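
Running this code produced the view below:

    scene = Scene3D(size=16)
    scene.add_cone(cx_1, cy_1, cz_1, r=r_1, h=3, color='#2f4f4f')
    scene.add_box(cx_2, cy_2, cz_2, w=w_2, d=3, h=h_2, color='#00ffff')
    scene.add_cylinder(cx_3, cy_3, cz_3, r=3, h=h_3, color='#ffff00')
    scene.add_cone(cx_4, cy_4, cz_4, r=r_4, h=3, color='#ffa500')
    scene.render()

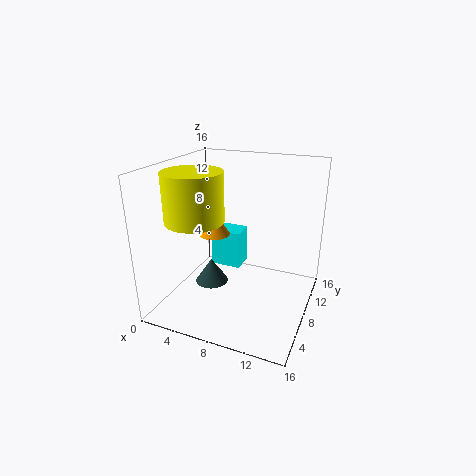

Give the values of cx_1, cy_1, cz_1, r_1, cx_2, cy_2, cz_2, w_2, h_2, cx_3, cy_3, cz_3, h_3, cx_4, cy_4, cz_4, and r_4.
cx_1 = 4
cy_1 = 9
cz_1 = 1
r_1 = 2
cx_2 = 2
cy_2 = 13
cz_2 = 1
w_2 = 4
h_2 = 5
cx_3 = 5
cy_3 = 4
cz_3 = 11
h_3 = 5
cx_4 = 3
cy_4 = 12
cz_4 = 6
r_4 = 2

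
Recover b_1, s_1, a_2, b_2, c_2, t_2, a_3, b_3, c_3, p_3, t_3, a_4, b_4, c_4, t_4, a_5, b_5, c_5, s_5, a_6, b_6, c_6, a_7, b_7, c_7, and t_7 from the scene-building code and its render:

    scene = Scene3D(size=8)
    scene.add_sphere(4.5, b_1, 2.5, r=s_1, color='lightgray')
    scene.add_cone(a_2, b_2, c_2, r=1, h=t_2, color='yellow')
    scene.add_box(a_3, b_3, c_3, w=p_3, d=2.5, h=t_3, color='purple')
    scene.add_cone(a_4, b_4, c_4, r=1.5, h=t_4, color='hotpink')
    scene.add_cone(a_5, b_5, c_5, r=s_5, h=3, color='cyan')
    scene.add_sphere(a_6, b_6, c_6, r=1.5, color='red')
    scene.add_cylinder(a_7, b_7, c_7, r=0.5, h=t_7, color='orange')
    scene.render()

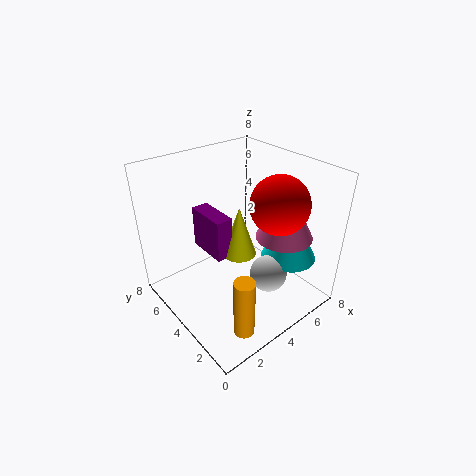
b_1 = 2
s_1 = 1
a_2 = 4.5
b_2 = 4.5
c_2 = 2.5
t_2 = 3
a_3 = 3
b_3 = 4.5
c_3 = 2.5
p_3 = 1
t_3 = 2.5
a_4 = 5.5
b_4 = 2
c_4 = 4.5
t_4 = 3
a_5 = 6
b_5 = 2
c_5 = 3
s_5 = 1.5
a_6 = 5
b_6 = 2
c_6 = 6.5
a_7 = 1.5
b_7 = 0.5
c_7 = 1.5
t_7 = 3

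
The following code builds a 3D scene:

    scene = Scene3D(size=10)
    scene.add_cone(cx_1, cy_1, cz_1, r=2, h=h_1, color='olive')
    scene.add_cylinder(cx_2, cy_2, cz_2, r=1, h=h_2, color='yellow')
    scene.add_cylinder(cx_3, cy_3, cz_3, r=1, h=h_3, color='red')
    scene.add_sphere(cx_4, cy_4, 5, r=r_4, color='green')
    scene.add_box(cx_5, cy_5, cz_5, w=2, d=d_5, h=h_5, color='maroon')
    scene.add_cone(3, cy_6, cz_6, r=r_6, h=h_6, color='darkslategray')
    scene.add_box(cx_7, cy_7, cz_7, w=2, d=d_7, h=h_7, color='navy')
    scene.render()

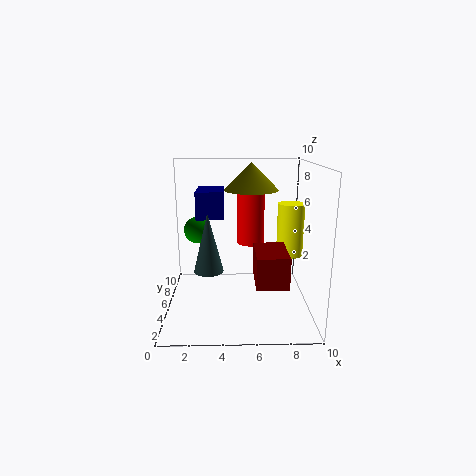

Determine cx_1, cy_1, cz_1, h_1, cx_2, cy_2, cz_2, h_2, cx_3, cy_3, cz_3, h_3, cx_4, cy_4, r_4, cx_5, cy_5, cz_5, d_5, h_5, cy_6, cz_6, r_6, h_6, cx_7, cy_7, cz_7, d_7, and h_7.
cx_1 = 6; cy_1 = 7; cz_1 = 8; h_1 = 2; cx_2 = 9; cy_2 = 7; cz_2 = 3; h_2 = 4; cx_3 = 6; cy_3 = 7; cz_3 = 4; h_3 = 4; cx_4 = 2; cy_4 = 7; r_4 = 1; cx_5 = 6; cy_5 = 1; cz_5 = 3; d_5 = 3; h_5 = 2; cy_6 = 4; cz_6 = 3; r_6 = 1; h_6 = 4; cx_7 = 2; cy_7 = 6; cz_7 = 6; d_7 = 3; h_7 = 2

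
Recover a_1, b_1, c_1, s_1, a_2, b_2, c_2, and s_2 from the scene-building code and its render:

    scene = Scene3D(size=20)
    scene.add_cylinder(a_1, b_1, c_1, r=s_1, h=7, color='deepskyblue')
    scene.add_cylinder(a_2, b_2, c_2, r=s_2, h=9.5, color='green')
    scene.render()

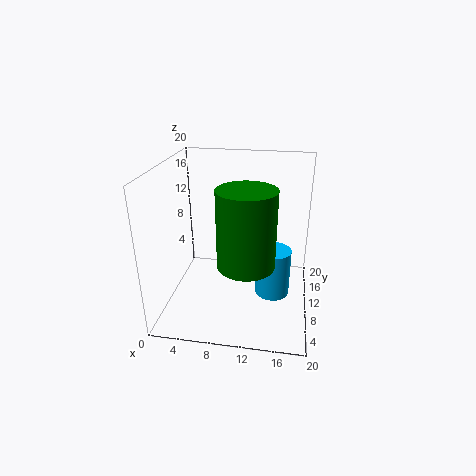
a_1 = 15; b_1 = 11; c_1 = 1; s_1 = 2.5; a_2 = 12; b_2 = 4; c_2 = 9.5; s_2 = 3.5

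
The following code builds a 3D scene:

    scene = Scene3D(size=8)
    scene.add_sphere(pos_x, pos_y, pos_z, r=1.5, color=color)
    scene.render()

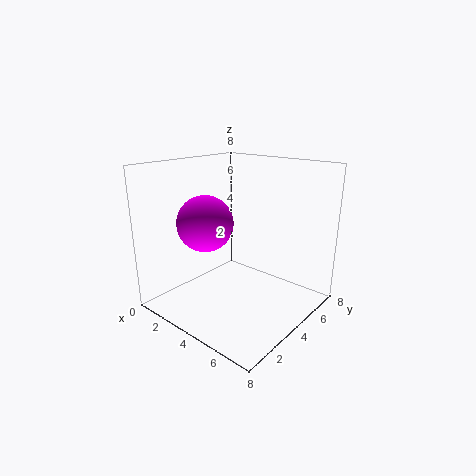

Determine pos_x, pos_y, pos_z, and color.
pos_x = 3, pos_y = 2.5, pos_z = 5, color = 'magenta'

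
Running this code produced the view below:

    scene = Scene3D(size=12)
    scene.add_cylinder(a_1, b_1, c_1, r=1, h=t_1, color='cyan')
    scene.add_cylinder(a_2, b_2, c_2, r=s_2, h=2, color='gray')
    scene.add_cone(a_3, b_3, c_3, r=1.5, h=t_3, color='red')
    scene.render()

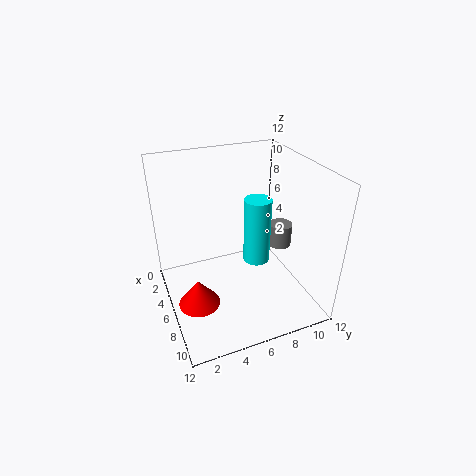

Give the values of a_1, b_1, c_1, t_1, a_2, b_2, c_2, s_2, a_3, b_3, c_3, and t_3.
a_1 = 8.5, b_1 = 6.5, c_1 = 5.5, t_1 = 5, a_2 = 6, b_2 = 10, c_2 = 4.5, s_2 = 1, a_3 = 9.5, b_3 = 1.5, c_3 = 3.5, t_3 = 2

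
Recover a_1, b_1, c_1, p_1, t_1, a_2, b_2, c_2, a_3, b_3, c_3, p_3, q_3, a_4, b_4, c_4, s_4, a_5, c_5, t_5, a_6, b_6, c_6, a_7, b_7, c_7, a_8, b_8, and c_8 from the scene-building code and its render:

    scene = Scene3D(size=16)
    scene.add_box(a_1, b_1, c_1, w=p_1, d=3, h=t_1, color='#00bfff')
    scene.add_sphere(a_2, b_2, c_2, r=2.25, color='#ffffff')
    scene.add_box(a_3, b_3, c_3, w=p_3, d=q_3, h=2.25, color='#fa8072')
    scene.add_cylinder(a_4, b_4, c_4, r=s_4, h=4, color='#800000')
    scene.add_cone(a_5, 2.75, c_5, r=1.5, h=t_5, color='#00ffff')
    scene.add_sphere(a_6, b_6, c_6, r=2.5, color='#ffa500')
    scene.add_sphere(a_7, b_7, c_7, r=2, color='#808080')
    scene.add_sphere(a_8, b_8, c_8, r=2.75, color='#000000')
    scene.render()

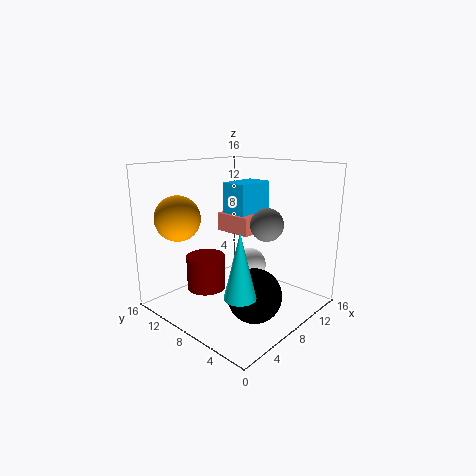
a_1 = 8.75, b_1 = 8, c_1 = 10.25, p_1 = 4.75, t_1 = 3.5, a_2 = 13.5, b_2 = 11, c_2 = 2.25, a_3 = 10.5, b_3 = 9, c_3 = 7.25, p_3 = 3, q_3 = 4.75, a_4 = 6.25, b_4 = 11.5, c_4 = 1.5, s_4 = 2.25, a_5 = 2.5, c_5 = 4.75, t_5 = 6.25, a_6 = 3.5, b_6 = 12.75, c_6 = 10.25, a_7 = 12.25, b_7 = 7.25, c_7 = 8.75, a_8 = 5.5, b_8 = 3.5, c_8 = 3.5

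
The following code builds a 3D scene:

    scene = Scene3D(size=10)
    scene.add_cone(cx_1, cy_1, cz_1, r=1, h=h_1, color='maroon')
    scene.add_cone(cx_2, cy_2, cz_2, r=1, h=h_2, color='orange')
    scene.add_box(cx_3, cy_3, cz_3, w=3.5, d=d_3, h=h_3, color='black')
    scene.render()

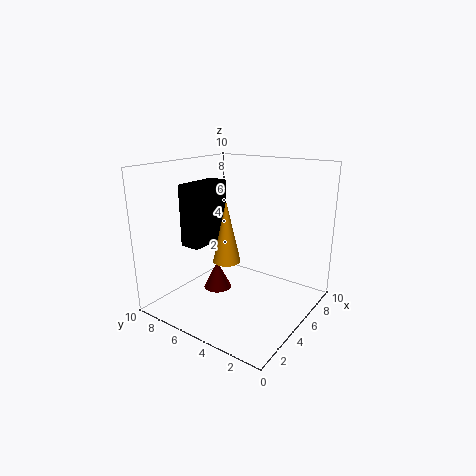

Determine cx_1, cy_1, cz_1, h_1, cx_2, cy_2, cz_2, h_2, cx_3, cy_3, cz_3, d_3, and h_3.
cx_1 = 4.5, cy_1 = 6.5, cz_1 = 1, h_1 = 2, cx_2 = 5, cy_2 = 6, cz_2 = 3, h_2 = 4.5, cx_3 = 3.5, cy_3 = 7.5, cz_3 = 4, d_3 = 1.5, h_3 = 4.5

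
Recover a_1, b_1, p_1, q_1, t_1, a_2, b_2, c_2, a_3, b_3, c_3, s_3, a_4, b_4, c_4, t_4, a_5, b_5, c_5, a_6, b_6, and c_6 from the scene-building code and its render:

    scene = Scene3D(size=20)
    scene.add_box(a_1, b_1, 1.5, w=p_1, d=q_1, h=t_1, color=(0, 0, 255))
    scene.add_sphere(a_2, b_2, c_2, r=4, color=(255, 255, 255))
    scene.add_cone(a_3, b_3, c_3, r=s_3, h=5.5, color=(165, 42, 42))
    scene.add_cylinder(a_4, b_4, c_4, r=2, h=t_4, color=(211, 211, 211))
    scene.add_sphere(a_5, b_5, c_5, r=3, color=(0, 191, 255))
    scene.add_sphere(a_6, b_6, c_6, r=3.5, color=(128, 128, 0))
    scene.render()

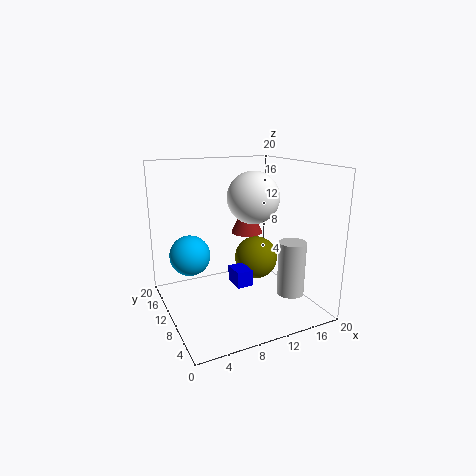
a_1 = 10.5
b_1 = 11
p_1 = 2.5
q_1 = 3.5
t_1 = 2.5
a_2 = 14.5
b_2 = 14
c_2 = 14.5
a_3 = 14.5
b_3 = 16
c_3 = 8.5
s_3 = 2.5
a_4 = 17.5
b_4 = 7.5
c_4 = 1
t_4 = 8
a_5 = 4.5
b_5 = 15
c_5 = 6.5
a_6 = 16
b_6 = 15.5
c_6 = 4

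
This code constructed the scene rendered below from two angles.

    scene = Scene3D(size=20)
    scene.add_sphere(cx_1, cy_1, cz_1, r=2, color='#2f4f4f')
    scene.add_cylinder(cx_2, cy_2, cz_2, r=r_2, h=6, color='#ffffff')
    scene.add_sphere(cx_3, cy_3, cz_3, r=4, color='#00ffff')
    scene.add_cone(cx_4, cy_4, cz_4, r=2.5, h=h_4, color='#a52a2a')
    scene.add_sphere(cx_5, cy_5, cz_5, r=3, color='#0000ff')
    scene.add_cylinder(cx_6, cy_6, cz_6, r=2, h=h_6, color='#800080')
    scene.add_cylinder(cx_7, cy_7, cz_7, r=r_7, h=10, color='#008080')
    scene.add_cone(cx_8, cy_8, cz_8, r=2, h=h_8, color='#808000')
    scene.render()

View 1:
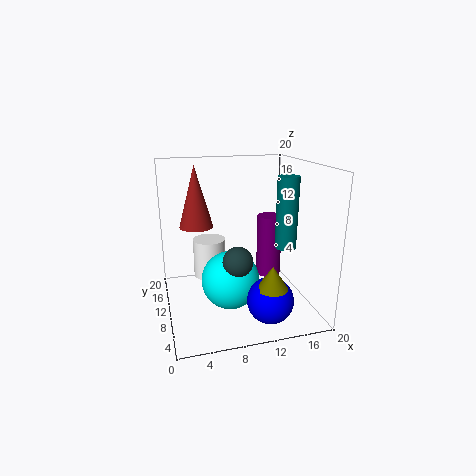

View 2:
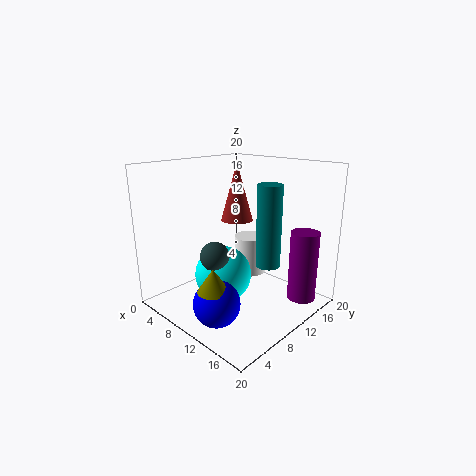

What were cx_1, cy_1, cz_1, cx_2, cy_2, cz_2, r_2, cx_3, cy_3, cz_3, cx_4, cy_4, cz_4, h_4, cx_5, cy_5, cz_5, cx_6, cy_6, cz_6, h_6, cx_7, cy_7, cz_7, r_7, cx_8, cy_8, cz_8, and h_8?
cx_1 = 9, cy_1 = 6.5, cz_1 = 8, cx_2 = 7, cy_2 = 16, cz_2 = 2, r_2 = 2.5, cx_3 = 8.5, cy_3 = 8.5, cz_3 = 4.5, cx_4 = 5, cy_4 = 15, cz_4 = 10.5, h_4 = 9, cx_5 = 12.5, cy_5 = 3.5, cz_5 = 3.5, cx_6 = 17, cy_6 = 16, cz_6 = 1, h_6 = 10, cx_7 = 16.5, cy_7 = 8.5, cz_7 = 8.5, r_7 = 1.5, cx_8 = 12.5, cy_8 = 3, cz_8 = 5.5, h_8 = 3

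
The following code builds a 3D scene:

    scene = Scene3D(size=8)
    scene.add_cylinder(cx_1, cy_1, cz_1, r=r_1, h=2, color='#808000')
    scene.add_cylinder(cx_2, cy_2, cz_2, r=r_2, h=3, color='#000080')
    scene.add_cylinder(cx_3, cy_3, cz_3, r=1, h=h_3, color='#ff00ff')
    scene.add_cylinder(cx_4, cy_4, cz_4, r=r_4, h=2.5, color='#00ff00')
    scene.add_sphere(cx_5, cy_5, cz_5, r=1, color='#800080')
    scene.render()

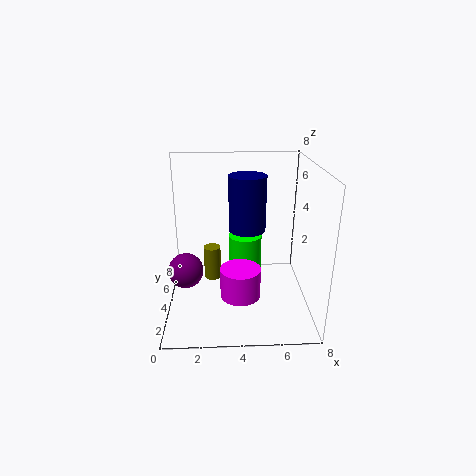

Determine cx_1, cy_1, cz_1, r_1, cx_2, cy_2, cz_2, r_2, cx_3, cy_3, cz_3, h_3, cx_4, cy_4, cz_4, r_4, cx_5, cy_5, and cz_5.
cx_1 = 2.5
cy_1 = 5
cz_1 = 1
r_1 = 0.5
cx_2 = 4.5
cy_2 = 4
cz_2 = 4.5
r_2 = 1
cx_3 = 4
cy_3 = 1.5
cz_3 = 2
h_3 = 1.5
cx_4 = 4.5
cy_4 = 5.5
cz_4 = 1
r_4 = 1
cx_5 = 1
cy_5 = 4
cz_5 = 2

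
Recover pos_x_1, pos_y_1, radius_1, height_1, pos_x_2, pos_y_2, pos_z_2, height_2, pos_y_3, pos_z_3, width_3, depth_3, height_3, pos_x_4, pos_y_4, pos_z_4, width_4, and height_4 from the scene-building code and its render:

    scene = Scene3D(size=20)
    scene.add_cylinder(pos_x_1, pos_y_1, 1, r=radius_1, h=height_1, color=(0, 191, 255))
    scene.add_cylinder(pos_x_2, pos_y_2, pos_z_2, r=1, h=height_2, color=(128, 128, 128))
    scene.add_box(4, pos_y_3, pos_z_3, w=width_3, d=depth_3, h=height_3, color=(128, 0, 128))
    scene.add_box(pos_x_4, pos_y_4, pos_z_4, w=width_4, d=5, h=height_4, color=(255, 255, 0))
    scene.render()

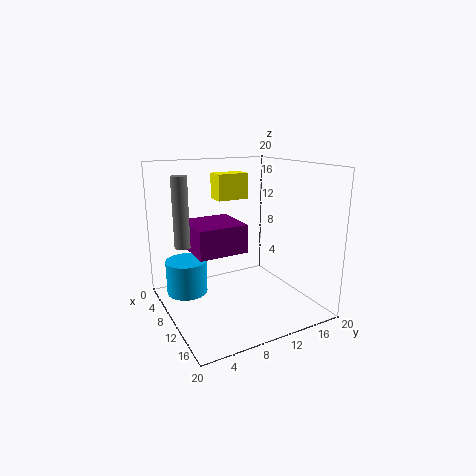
pos_x_1 = 5
pos_y_1 = 4
radius_1 = 3
height_1 = 5
pos_x_2 = 10
pos_y_2 = 2
pos_z_2 = 10
height_2 = 9
pos_y_3 = 4
pos_z_3 = 8
width_3 = 7
depth_3 = 7
height_3 = 4
pos_x_4 = 1
pos_y_4 = 10
pos_z_4 = 14
width_4 = 3
height_4 = 4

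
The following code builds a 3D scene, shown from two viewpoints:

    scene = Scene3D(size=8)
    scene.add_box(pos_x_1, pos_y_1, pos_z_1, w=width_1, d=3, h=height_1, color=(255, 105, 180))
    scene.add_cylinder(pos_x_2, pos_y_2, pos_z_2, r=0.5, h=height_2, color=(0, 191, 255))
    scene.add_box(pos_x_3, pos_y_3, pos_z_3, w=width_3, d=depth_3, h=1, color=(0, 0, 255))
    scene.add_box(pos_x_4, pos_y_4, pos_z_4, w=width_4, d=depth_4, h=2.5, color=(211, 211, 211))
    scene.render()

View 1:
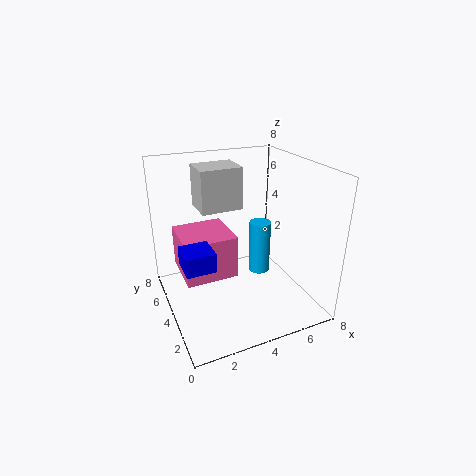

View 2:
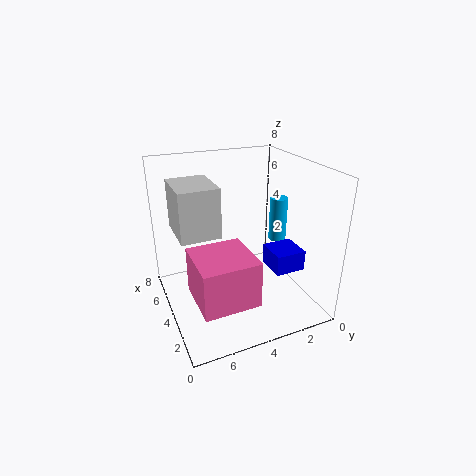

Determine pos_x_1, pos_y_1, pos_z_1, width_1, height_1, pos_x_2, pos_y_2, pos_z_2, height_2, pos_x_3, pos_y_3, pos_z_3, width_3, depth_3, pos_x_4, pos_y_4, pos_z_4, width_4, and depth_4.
pos_x_1 = 1, pos_y_1 = 4, pos_z_1 = 1.5, width_1 = 3, height_1 = 2.5, pos_x_2 = 4, pos_y_2 = 1.5, pos_z_2 = 3.5, height_2 = 2.5, pos_x_3 = 0.5, pos_y_3 = 2, pos_z_3 = 3.5, width_3 = 1.5, depth_3 = 1.5, pos_x_4 = 2.5, pos_y_4 = 5.5, pos_z_4 = 5, width_4 = 2.5, depth_4 = 2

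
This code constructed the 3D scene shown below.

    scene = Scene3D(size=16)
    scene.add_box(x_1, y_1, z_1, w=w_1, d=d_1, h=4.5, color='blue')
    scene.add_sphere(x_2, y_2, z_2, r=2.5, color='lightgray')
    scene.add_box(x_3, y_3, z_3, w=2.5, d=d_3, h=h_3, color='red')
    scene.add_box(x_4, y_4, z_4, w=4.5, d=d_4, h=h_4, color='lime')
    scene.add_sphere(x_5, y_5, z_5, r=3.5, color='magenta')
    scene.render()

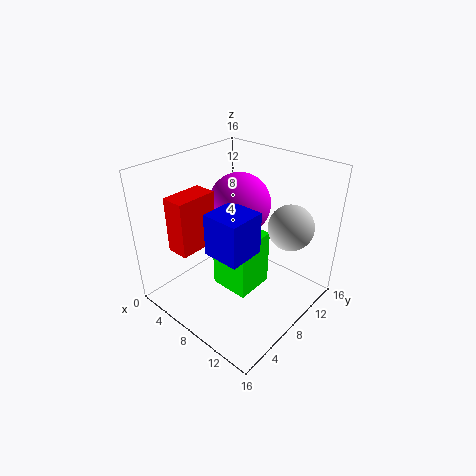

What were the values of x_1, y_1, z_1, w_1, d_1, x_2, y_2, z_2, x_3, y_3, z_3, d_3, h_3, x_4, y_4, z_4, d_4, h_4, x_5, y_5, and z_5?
x_1 = 7.5
y_1 = 3.5
z_1 = 8
w_1 = 4
d_1 = 4
x_2 = 12.5
y_2 = 11.5
z_2 = 9.5
x_3 = 3.5
y_3 = 2
z_3 = 7.5
d_3 = 4.5
h_3 = 6
x_4 = 6
y_4 = 6
z_4 = 2
d_4 = 4.5
h_4 = 6.5
x_5 = 6.5
y_5 = 10
z_5 = 11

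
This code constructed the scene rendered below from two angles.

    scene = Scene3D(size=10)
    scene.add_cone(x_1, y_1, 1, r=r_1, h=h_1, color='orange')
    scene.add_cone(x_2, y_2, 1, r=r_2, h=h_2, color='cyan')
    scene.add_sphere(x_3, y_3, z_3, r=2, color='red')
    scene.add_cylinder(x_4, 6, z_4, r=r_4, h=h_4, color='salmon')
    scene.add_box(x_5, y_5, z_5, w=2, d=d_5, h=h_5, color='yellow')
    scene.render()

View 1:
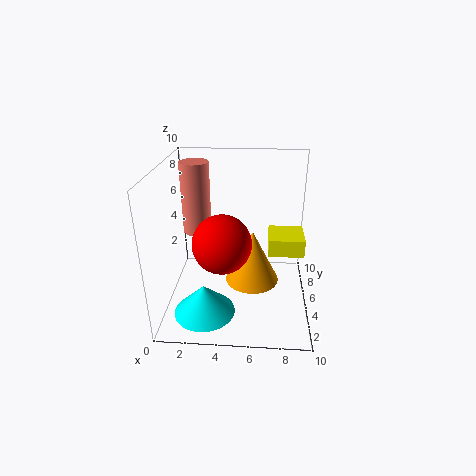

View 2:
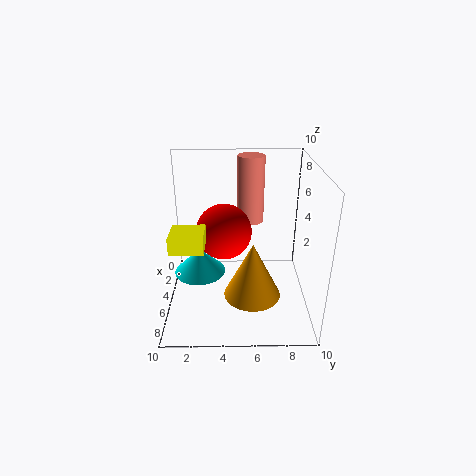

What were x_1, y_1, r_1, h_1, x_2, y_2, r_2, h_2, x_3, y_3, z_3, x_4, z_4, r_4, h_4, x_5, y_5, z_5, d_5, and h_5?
x_1 = 6
y_1 = 6
r_1 = 2
h_1 = 4
x_2 = 3
y_2 = 2
r_2 = 2
h_2 = 2
x_3 = 4
y_3 = 4
z_3 = 5
x_4 = 2
z_4 = 5
r_4 = 1
h_4 = 5
x_5 = 7
y_5 = 1
z_5 = 6
d_5 = 2
h_5 = 1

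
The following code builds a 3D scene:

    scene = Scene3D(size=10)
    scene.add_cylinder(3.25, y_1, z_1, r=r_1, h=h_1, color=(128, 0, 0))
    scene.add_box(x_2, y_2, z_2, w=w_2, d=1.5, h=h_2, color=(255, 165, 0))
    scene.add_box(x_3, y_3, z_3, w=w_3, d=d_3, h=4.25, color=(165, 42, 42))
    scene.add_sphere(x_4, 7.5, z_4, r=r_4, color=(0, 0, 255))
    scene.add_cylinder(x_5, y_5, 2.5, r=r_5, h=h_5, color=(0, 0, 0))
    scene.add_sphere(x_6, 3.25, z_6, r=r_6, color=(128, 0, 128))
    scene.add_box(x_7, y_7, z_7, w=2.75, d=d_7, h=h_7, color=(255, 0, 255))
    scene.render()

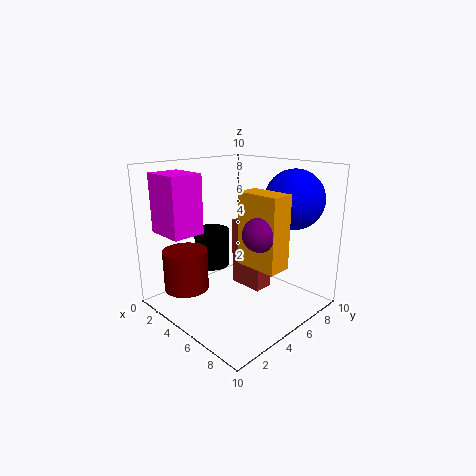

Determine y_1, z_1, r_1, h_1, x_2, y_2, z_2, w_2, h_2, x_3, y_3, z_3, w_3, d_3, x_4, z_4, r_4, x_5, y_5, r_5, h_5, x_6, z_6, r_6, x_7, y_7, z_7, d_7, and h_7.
y_1 = 1.75, z_1 = 1.75, r_1 = 1.5, h_1 = 2.75, x_2 = 6.75, y_2 = 3.25, z_2 = 4.25, w_2 = 2.75, h_2 = 4.5, x_3 = 5.75, y_3 = 3.75, z_3 = 2.5, w_3 = 2.25, d_3 = 1.25, x_4 = 7.75, z_4 = 7.75, r_4 = 2, x_5 = 2.75, y_5 = 4.5, r_5 = 1.25, h_5 = 2.75, x_6 = 8.5, z_6 = 6.5, r_6 = 1, x_7 = 1, y_7 = 0.75, z_7 = 5.5, d_7 = 2.25, h_7 = 4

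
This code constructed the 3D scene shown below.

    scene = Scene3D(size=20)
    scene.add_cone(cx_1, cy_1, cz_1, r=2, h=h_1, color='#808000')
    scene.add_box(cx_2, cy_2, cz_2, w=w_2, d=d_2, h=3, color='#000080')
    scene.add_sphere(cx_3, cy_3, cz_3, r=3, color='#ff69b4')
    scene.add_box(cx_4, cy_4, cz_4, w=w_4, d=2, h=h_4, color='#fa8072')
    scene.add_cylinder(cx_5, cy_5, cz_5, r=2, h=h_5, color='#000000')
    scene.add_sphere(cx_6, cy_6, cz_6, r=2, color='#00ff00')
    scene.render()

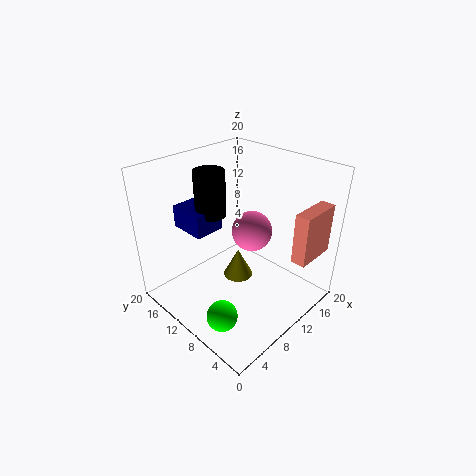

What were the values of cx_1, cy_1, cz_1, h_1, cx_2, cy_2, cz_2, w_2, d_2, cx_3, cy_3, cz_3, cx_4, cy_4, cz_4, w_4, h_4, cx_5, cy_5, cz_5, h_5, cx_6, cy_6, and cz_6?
cx_1 = 9
cy_1 = 9
cz_1 = 5
h_1 = 4
cx_2 = 4
cy_2 = 11
cz_2 = 12
w_2 = 4
d_2 = 5
cx_3 = 14
cy_3 = 11
cz_3 = 9
cx_4 = 13
cy_4 = 1
cz_4 = 8
w_4 = 6
h_4 = 7
cx_5 = 7
cy_5 = 12
cz_5 = 14
h_5 = 6
cx_6 = 3
cy_6 = 6
cz_6 = 3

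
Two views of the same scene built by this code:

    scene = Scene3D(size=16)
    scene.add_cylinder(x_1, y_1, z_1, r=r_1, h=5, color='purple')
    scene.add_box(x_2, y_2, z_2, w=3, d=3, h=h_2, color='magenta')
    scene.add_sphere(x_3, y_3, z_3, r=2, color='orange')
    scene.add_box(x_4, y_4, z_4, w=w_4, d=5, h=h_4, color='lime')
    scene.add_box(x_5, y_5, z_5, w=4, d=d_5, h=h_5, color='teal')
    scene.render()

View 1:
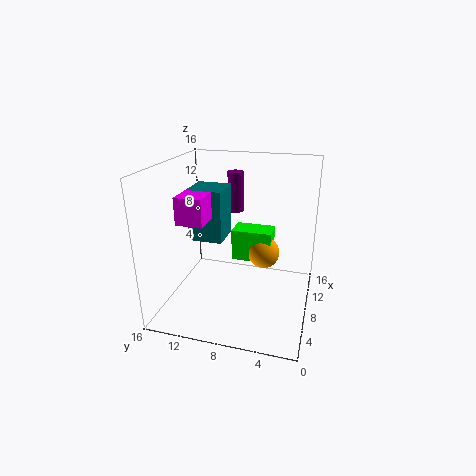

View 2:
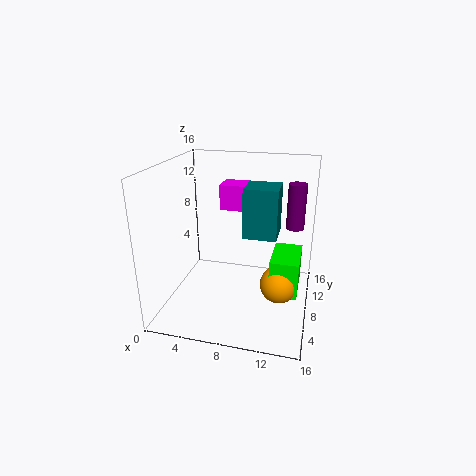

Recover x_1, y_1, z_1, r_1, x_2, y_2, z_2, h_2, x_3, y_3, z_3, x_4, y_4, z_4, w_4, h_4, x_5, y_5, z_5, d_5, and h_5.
x_1 = 14, y_1 = 10, z_1 = 9, r_1 = 1, x_2 = 5, y_2 = 11, z_2 = 10, h_2 = 3, x_3 = 13, y_3 = 6, z_3 = 4, x_4 = 12, y_4 = 5, z_4 = 3, w_4 = 3, h_4 = 4, x_5 = 8, y_5 = 10, z_5 = 7, d_5 = 4, h_5 = 6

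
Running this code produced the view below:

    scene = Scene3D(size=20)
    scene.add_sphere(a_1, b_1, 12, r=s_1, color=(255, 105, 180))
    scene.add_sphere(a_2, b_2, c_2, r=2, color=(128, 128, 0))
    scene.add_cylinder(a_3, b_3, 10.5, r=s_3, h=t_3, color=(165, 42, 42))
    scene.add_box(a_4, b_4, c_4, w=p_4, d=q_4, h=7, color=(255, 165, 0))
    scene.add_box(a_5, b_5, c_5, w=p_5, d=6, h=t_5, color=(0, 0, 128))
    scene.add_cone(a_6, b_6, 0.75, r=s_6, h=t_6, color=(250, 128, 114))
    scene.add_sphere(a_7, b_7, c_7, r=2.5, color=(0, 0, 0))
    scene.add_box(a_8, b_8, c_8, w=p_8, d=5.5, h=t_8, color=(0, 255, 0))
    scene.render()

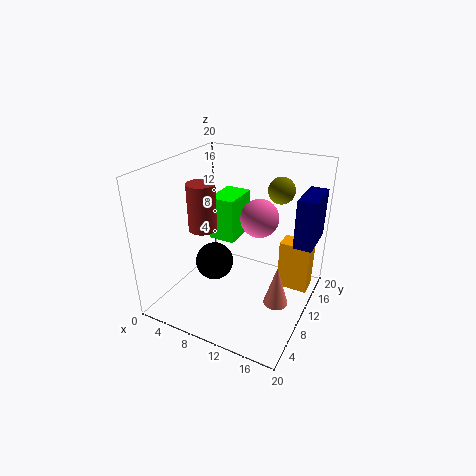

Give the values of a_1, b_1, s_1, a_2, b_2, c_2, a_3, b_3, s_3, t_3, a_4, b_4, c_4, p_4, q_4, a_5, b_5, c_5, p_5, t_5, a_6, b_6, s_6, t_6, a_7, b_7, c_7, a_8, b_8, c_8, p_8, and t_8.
a_1 = 11.75; b_1 = 13.25; s_1 = 2.75; a_2 = 13.25; b_2 = 17.5; c_2 = 15; a_3 = 4.75; b_3 = 9.25; s_3 = 2; t_3 = 6.75; a_4 = 15.5; b_4 = 11.75; c_4 = 2.75; p_4 = 4.25; q_4 = 2.75; a_5 = 17.5; b_5 = 11.25; c_5 = 9.75; p_5 = 2.5; t_5 = 6.75; a_6 = 16; b_6 = 10.25; s_6 = 1.75; t_6 = 6; a_7 = 8.25; b_7 = 6.5; c_7 = 7.75; a_8 = 5.25; b_8 = 10.25; c_8 = 8.75; p_8 = 3.75; t_8 = 6.25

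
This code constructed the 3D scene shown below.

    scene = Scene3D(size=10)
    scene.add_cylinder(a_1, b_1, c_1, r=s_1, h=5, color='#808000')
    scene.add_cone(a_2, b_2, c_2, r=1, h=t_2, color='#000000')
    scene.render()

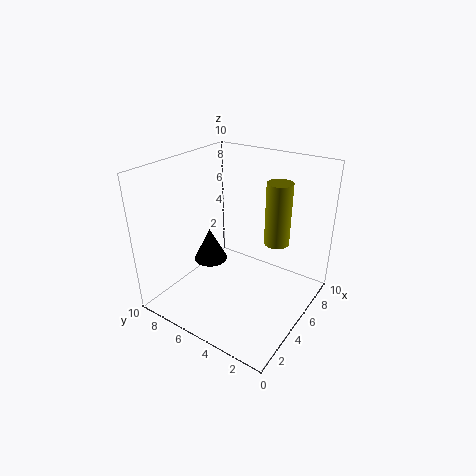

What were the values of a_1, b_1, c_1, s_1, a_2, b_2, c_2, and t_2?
a_1 = 9
b_1 = 4
c_1 = 3
s_1 = 1
a_2 = 2
b_2 = 5
c_2 = 5
t_2 = 2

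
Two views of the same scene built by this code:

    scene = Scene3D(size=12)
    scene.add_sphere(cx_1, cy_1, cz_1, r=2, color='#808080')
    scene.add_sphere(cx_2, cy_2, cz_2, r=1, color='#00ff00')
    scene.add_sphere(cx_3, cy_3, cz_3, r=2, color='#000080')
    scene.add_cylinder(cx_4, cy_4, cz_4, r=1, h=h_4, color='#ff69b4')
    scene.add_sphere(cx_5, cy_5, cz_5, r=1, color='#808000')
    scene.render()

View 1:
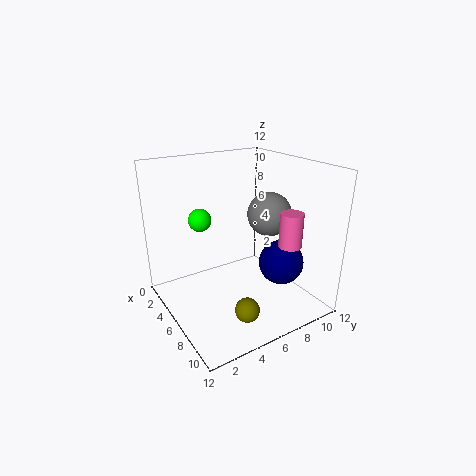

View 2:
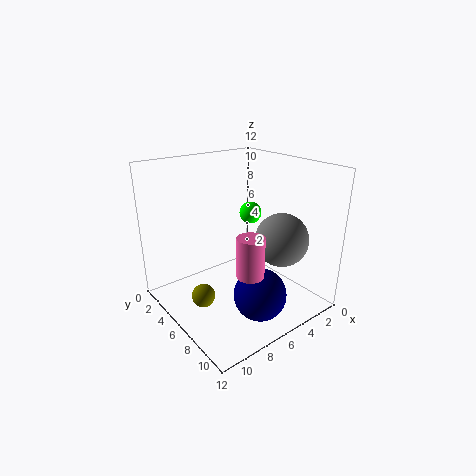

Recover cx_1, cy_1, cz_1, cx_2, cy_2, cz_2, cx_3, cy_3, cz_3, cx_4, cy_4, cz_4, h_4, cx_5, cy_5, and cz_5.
cx_1 = 5, cy_1 = 10, cz_1 = 7, cx_2 = 3, cy_2 = 4, cz_2 = 7, cx_3 = 7, cy_3 = 10, cz_3 = 3, cx_4 = 8, cy_4 = 10, cz_4 = 5, h_4 = 3, cx_5 = 9, cy_5 = 5, cz_5 = 1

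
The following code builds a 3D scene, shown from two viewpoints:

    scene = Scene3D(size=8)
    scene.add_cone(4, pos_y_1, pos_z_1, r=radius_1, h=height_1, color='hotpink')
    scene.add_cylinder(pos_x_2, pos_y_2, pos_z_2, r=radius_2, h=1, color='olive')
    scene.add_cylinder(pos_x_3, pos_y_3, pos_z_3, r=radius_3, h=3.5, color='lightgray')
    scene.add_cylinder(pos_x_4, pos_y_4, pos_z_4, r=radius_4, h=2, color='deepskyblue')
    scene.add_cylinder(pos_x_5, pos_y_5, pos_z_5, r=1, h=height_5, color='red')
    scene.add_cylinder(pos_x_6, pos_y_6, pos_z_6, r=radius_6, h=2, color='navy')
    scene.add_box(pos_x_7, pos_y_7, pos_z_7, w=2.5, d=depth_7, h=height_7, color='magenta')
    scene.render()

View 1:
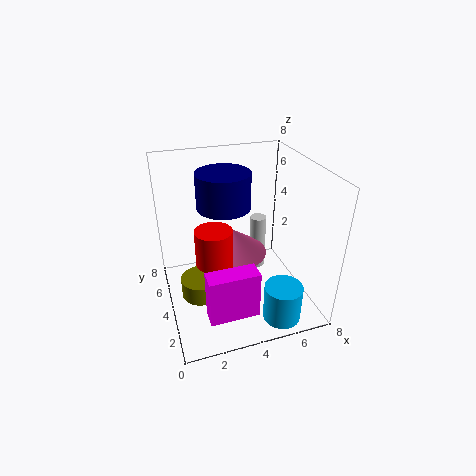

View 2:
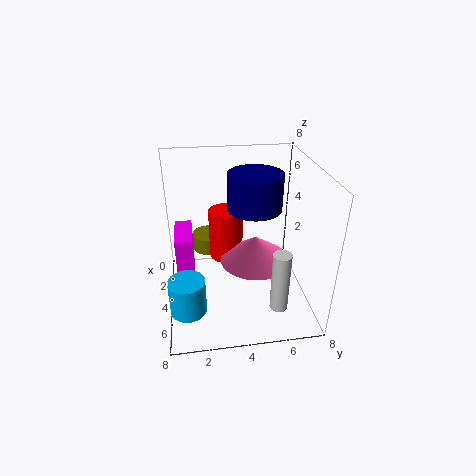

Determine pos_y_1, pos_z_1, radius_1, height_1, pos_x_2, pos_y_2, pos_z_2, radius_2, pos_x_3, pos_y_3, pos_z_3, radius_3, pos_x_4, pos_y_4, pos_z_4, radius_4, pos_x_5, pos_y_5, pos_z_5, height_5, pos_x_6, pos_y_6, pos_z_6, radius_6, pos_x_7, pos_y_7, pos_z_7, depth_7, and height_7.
pos_y_1 = 5
pos_z_1 = 2.5
radius_1 = 2
height_1 = 1.5
pos_x_2 = 1.5
pos_y_2 = 2.5
pos_z_2 = 2
radius_2 = 1
pos_x_3 = 6
pos_y_3 = 6
pos_z_3 = 0.5
radius_3 = 0.5
pos_x_4 = 5.5
pos_y_4 = 1
pos_z_4 = 0.5
radius_4 = 1
pos_x_5 = 2.5
pos_y_5 = 3.5
pos_z_5 = 2
height_5 = 3
pos_x_6 = 3.5
pos_y_6 = 5
pos_z_6 = 5.5
radius_6 = 1.5
pos_x_7 = 1.5
pos_y_7 = 0.5
pos_z_7 = 1.5
depth_7 = 1
height_7 = 2.5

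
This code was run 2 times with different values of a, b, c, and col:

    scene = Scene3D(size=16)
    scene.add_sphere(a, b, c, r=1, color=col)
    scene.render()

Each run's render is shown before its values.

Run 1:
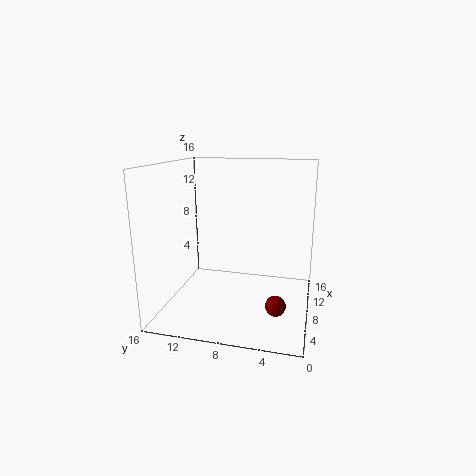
a = 3, b = 3, c = 3, col = 'maroon'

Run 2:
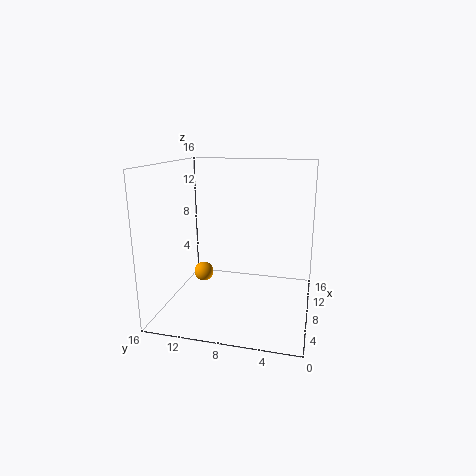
a = 5, b = 11, c = 5, col = 'orange'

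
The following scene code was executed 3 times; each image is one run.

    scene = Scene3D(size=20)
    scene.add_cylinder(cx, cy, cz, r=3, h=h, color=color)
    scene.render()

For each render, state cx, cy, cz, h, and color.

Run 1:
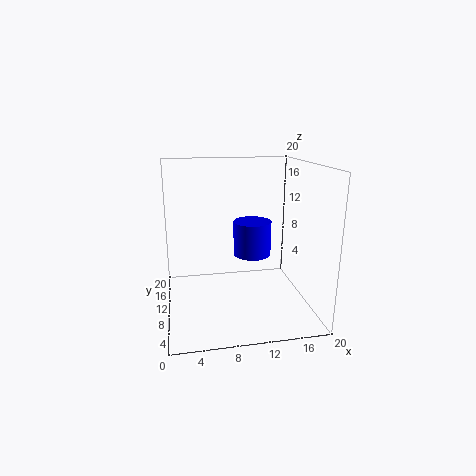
cx = 13.5, cy = 16, cz = 5, h = 5.5, color = 'blue'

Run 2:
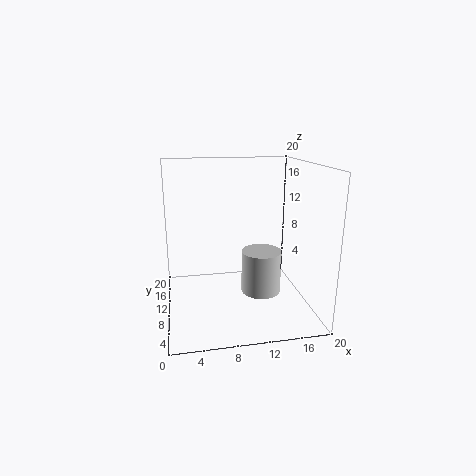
cx = 14, cy = 12, cz = 0.5, h = 6.5, color = 'lightgray'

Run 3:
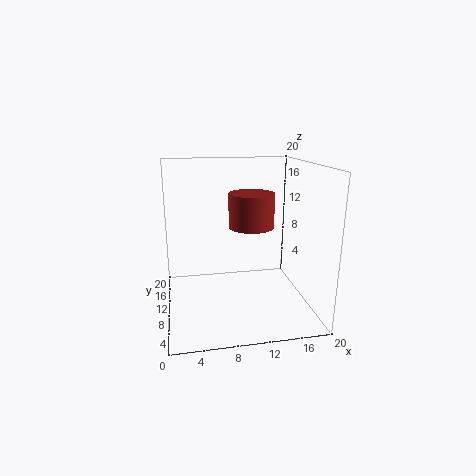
cx = 11.5, cy = 8.5, cz = 12, h = 4.5, color = 'brown'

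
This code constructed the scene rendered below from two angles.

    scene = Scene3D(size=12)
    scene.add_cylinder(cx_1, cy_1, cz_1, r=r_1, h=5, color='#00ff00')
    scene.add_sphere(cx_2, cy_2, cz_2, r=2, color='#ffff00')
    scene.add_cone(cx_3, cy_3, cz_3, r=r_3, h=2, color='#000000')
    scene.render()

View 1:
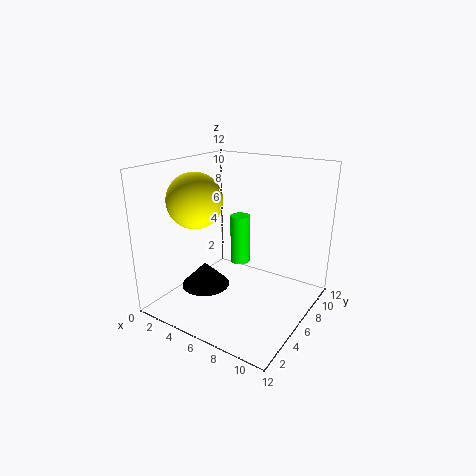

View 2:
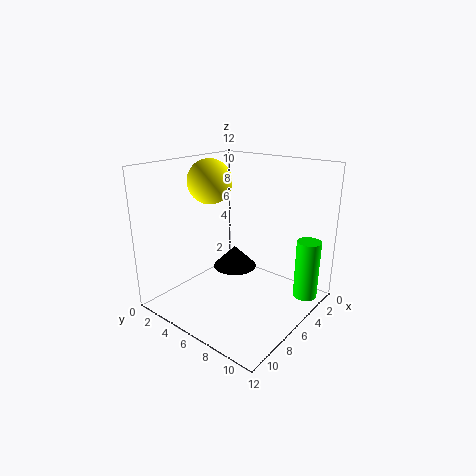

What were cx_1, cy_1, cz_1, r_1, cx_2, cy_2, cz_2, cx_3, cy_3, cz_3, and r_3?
cx_1 = 3
cy_1 = 11
cz_1 = 1
r_1 = 1
cx_2 = 5
cy_2 = 2
cz_2 = 10
cx_3 = 4
cy_3 = 4
cz_3 = 2
r_3 = 2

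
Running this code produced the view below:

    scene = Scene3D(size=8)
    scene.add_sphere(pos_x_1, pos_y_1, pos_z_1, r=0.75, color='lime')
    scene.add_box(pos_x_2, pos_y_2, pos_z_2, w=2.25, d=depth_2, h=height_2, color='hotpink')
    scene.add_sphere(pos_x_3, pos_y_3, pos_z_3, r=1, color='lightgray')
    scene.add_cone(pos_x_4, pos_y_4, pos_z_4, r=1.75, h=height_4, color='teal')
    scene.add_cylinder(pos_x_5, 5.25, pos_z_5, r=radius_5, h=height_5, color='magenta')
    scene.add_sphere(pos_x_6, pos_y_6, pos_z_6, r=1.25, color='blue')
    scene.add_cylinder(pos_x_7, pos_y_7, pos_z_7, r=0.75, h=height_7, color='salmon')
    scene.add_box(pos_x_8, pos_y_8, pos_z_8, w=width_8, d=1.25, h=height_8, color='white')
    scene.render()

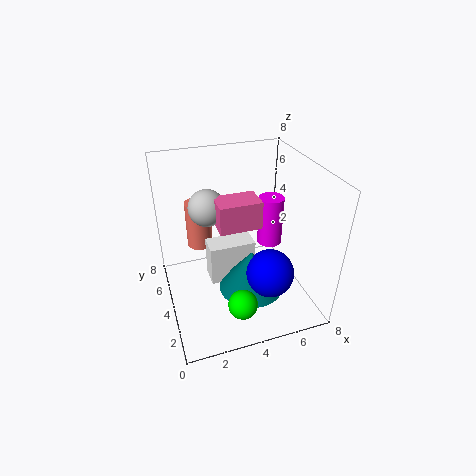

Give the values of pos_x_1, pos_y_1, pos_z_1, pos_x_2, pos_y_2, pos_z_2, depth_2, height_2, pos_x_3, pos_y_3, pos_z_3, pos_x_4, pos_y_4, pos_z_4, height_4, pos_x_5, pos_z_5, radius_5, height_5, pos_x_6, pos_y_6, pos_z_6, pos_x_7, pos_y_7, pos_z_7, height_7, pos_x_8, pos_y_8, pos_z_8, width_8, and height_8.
pos_x_1 = 3.25, pos_y_1 = 1, pos_z_1 = 2, pos_x_2 = 2.75, pos_y_2 = 3, pos_z_2 = 5, depth_2 = 1.5, height_2 = 1.5, pos_x_3 = 2.5, pos_y_3 = 4.75, pos_z_3 = 5.75, pos_x_4 = 4.25, pos_y_4 = 2.5, pos_z_4 = 1.75, height_4 = 2.25, pos_x_5 = 6.5, pos_z_5 = 2.5, radius_5 = 0.75, height_5 = 3, pos_x_6 = 5, pos_y_6 = 1.75, pos_z_6 = 3, pos_x_7 = 2.25, pos_y_7 = 6, pos_z_7 = 2.75, height_7 = 2.75, pos_x_8 = 2.25, pos_y_8 = 3.25, pos_z_8 = 1.75, width_8 = 2.5, height_8 = 2.25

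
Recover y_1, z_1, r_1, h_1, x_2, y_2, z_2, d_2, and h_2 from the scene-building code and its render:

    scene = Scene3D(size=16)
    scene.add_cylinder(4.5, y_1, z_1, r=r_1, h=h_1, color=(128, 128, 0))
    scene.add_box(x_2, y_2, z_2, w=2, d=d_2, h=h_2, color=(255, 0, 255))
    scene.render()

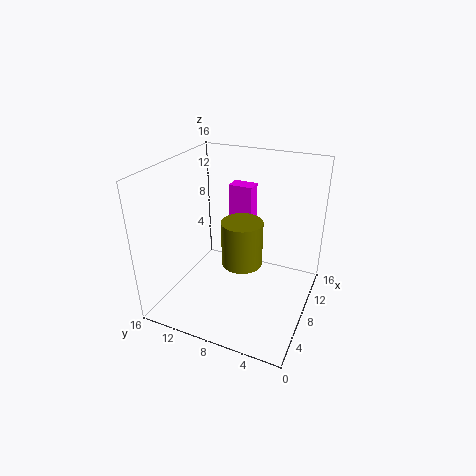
y_1 = 6; z_1 = 7.5; r_1 = 2; h_1 = 4.5; x_2 = 13; y_2 = 8.5; z_2 = 5.5; d_2 = 3; h_2 = 6.5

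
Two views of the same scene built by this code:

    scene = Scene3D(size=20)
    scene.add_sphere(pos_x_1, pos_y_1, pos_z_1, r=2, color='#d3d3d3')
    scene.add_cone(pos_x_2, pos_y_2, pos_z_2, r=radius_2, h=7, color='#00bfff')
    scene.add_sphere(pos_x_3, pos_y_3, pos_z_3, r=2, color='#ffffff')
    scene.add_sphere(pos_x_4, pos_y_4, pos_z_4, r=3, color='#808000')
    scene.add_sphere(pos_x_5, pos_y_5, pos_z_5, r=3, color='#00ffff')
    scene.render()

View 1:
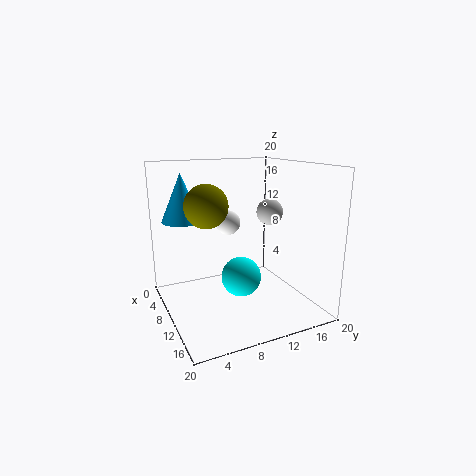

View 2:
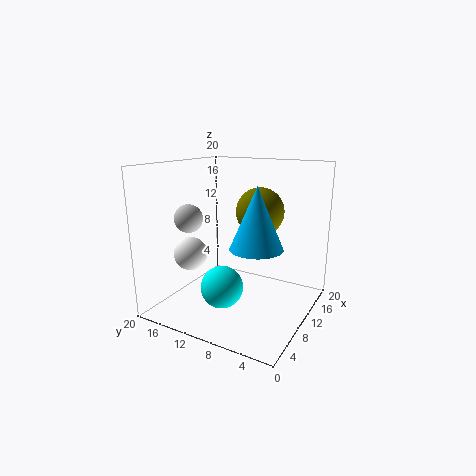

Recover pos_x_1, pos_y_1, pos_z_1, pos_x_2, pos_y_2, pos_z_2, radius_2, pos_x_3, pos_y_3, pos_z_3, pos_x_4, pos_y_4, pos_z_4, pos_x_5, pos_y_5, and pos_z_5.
pos_x_1 = 7.5; pos_y_1 = 16.5; pos_z_1 = 12.5; pos_x_2 = 3.5; pos_y_2 = 4; pos_z_2 = 11.5; radius_2 = 3; pos_x_3 = 2; pos_y_3 = 12; pos_z_3 = 10; pos_x_4 = 8.5; pos_y_4 = 6; pos_z_4 = 14.5; pos_x_5 = 8; pos_y_5 = 11.5; pos_z_5 = 3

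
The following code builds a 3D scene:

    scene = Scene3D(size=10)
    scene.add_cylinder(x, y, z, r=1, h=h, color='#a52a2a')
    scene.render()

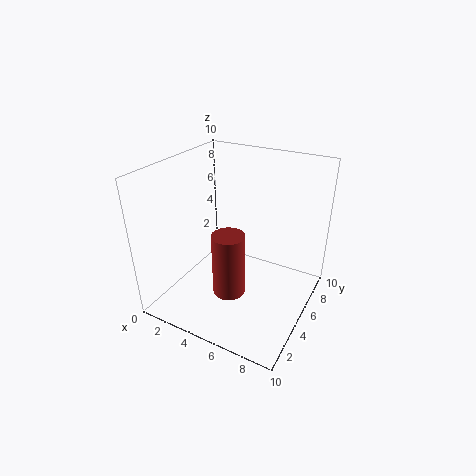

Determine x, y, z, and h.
x = 6; y = 2; z = 3; h = 4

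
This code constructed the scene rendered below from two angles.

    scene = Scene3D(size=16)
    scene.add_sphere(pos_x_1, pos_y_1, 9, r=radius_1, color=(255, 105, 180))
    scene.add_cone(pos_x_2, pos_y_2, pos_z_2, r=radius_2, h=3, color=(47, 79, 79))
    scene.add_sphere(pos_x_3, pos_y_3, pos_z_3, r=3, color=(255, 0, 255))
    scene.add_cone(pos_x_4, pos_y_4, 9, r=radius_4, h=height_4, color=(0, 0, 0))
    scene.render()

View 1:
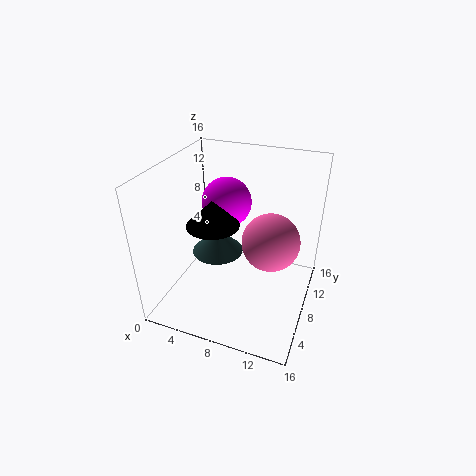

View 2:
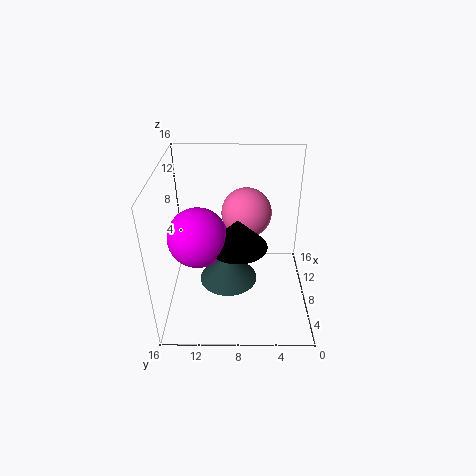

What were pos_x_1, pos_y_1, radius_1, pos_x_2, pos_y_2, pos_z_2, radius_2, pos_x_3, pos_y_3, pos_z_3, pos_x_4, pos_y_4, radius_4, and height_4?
pos_x_1 = 12, pos_y_1 = 7, radius_1 = 3, pos_x_2 = 5, pos_y_2 = 9, pos_z_2 = 5, radius_2 = 3, pos_x_3 = 5, pos_y_3 = 12, pos_z_3 = 10, pos_x_4 = 5, pos_y_4 = 8, radius_4 = 3, height_4 = 3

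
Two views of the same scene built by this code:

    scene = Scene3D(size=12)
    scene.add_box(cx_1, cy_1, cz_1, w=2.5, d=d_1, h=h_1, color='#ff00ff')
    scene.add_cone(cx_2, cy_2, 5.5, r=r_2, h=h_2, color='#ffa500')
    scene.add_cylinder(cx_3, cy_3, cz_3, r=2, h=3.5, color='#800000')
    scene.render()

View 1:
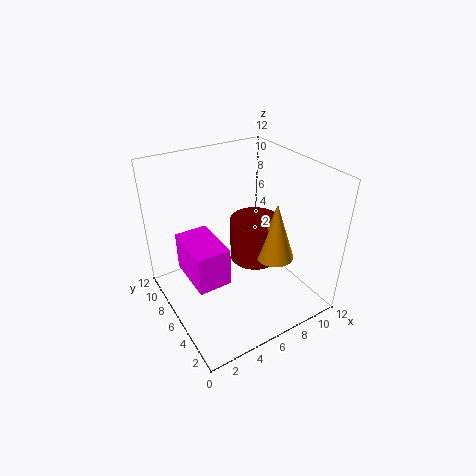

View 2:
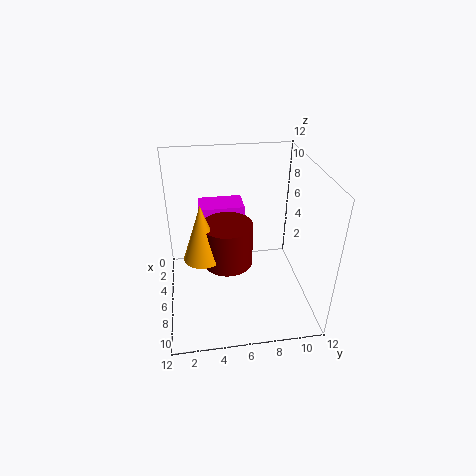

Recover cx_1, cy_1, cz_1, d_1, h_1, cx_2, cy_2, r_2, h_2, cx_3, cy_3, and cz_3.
cx_1 = 1
cy_1 = 3
cz_1 = 4.5
d_1 = 4
h_1 = 3
cx_2 = 7.5
cy_2 = 3
r_2 = 1.5
h_2 = 4.5
cx_3 = 7
cy_3 = 5
cz_3 = 4.5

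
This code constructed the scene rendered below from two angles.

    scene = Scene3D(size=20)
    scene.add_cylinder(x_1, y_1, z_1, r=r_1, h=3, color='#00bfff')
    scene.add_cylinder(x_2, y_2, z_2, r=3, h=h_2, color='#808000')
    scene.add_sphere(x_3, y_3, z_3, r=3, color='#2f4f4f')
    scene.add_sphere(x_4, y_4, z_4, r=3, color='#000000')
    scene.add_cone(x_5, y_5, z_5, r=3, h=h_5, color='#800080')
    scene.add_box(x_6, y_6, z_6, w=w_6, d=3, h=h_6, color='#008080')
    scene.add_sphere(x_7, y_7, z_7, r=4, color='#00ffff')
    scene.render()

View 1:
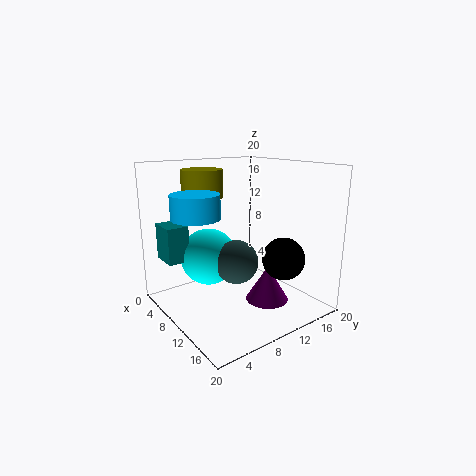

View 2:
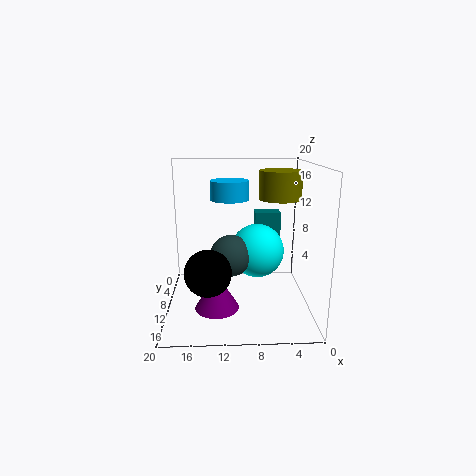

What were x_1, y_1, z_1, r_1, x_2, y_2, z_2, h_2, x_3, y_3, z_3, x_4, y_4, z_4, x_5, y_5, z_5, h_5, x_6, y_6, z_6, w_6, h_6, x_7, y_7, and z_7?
x_1 = 11
y_1 = 3
z_1 = 14
r_1 = 3
x_2 = 4
y_2 = 8
z_2 = 15
h_2 = 4
x_3 = 11
y_3 = 9
z_3 = 7
x_4 = 14
y_4 = 15
z_4 = 7
x_5 = 13
y_5 = 13
z_5 = 1
h_5 = 5
x_6 = 3
y_6 = 1
z_6 = 7
w_6 = 4
h_6 = 5
x_7 = 7
y_7 = 7
z_7 = 7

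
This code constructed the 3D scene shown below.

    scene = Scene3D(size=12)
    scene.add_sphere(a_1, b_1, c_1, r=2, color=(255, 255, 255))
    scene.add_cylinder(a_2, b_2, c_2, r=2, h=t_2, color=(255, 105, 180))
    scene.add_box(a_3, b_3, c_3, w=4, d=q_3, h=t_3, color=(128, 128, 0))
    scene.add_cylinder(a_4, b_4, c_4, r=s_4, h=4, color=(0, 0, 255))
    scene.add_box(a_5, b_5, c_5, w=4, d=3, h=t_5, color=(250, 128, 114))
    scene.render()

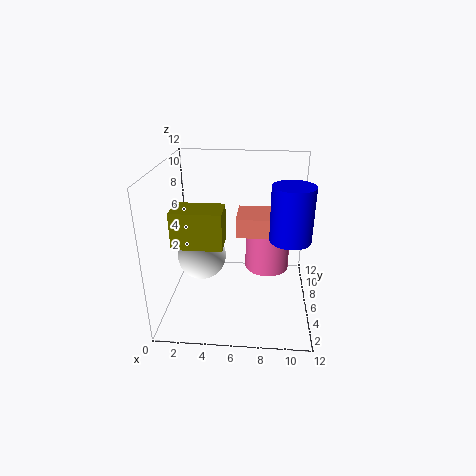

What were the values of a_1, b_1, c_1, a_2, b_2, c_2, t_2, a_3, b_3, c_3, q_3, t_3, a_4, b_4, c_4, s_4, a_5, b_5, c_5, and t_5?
a_1 = 3; b_1 = 5.5; c_1 = 4.5; a_2 = 8.5; b_2 = 8.5; c_2 = 2; t_2 = 4.5; a_3 = 1; b_3 = 3.5; c_3 = 6; q_3 = 2.5; t_3 = 3; a_4 = 10; b_4 = 3; c_4 = 7.5; s_4 = 1.5; a_5 = 6; b_5 = 4; c_5 = 7; t_5 = 1.5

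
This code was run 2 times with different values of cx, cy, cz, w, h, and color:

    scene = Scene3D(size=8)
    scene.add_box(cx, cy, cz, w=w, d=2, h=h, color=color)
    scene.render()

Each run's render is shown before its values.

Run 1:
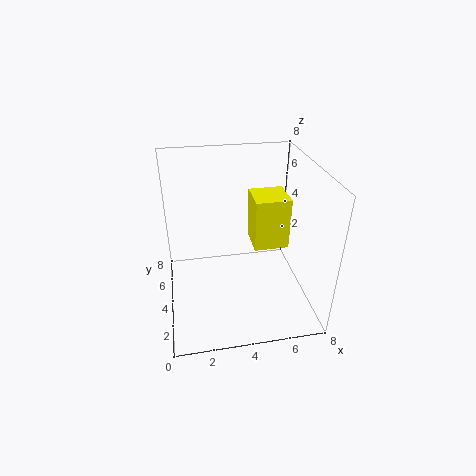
cx = 5
cy = 4
cz = 3
w = 2
h = 3
color = 'yellow'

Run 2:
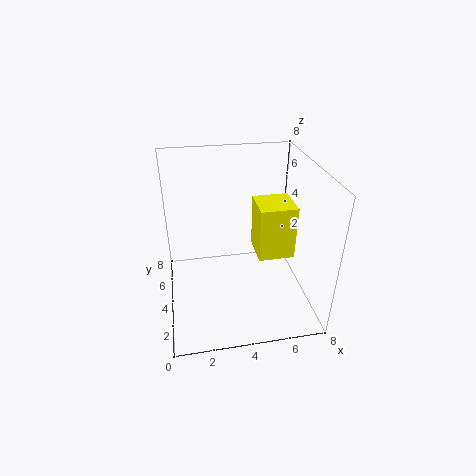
cx = 5
cy = 3
cz = 3
w = 2
h = 3
color = 'yellow'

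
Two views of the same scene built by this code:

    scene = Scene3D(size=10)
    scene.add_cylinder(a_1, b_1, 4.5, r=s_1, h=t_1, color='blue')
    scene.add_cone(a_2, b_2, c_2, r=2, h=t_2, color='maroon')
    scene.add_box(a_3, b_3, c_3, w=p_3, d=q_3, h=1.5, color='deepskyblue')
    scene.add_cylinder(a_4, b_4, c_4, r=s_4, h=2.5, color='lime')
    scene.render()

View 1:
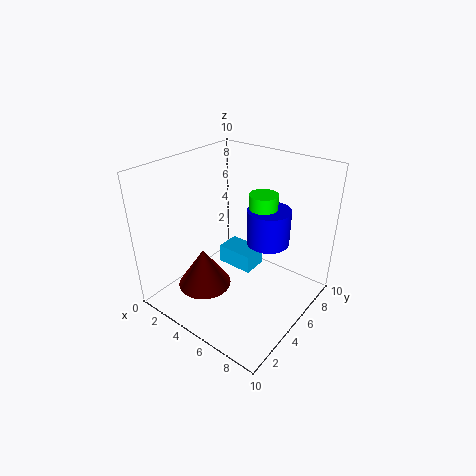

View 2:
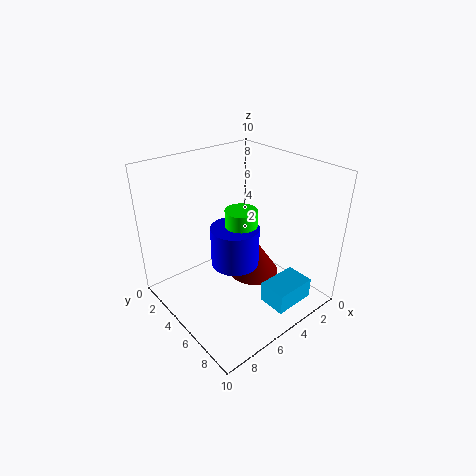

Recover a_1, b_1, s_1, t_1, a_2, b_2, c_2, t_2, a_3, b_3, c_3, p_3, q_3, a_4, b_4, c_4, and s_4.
a_1 = 6.5
b_1 = 6.5
s_1 = 1.5
t_1 = 2.5
a_2 = 2.5
b_2 = 4
c_2 = 0.5
t_2 = 3
a_3 = 1.5
b_3 = 7
c_3 = 0.5
p_3 = 3
q_3 = 2
a_4 = 6
b_4 = 6.5
c_4 = 5.5
s_4 = 1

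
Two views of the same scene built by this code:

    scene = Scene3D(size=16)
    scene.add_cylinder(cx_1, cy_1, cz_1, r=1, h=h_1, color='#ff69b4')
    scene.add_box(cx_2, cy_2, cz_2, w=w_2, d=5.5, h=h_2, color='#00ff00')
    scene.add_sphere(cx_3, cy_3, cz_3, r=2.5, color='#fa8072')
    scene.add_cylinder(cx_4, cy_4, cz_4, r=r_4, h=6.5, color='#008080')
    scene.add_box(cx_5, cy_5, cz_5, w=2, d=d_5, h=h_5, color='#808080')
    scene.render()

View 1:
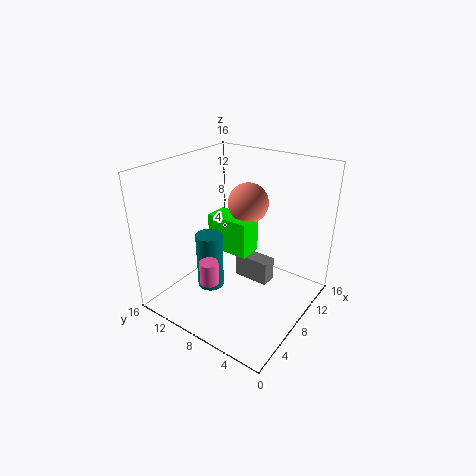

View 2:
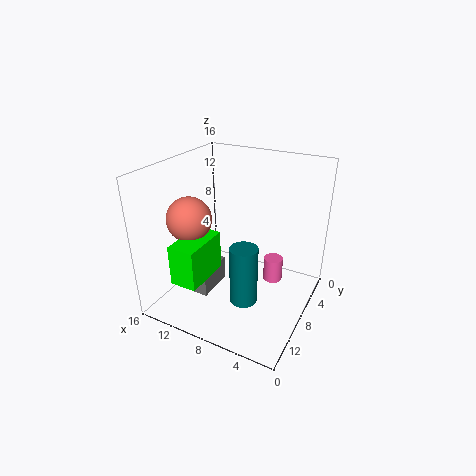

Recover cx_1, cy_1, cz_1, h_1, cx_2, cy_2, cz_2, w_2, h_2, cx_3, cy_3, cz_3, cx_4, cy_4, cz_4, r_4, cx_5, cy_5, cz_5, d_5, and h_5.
cx_1 = 3.5, cy_1 = 8.5, cz_1 = 4.5, h_1 = 2.5, cx_2 = 10, cy_2 = 8.5, cz_2 = 4, w_2 = 3, h_2 = 4.5, cx_3 = 13, cy_3 = 10, cz_3 = 10, cx_4 = 6, cy_4 = 10.5, cz_4 = 2, r_4 = 1.5, cx_5 = 11, cy_5 = 6, cz_5 = 0.5, d_5 = 4.5, h_5 = 3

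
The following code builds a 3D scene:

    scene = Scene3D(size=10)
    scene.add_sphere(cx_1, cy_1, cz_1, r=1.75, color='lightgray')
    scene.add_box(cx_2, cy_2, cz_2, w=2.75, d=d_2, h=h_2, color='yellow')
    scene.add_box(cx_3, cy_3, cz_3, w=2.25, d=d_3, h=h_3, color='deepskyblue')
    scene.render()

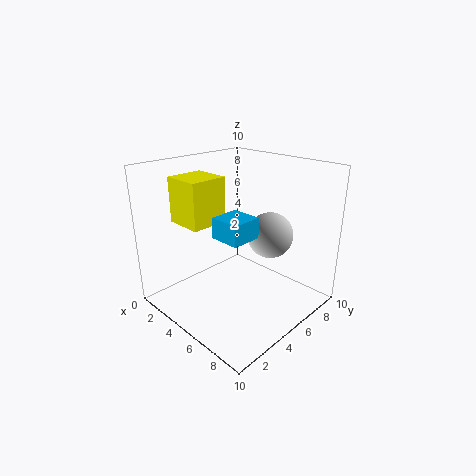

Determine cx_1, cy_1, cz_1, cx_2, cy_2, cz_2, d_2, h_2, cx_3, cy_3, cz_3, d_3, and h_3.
cx_1 = 5.25; cy_1 = 8.25; cz_1 = 4.25; cx_2 = 0.75; cy_2 = 2.5; cz_2 = 5.75; d_2 = 2.75; h_2 = 3.25; cx_3 = 3.75; cy_3 = 3.75; cz_3 = 5; d_3 = 2.25; h_3 = 1.5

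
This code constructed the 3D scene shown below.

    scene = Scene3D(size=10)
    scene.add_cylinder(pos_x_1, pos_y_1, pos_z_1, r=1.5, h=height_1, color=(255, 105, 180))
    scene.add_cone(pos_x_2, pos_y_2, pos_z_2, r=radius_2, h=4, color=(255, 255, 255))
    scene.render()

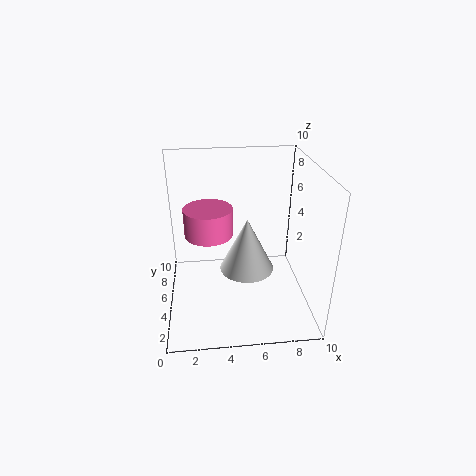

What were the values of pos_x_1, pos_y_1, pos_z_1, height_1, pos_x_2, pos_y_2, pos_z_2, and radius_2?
pos_x_1 = 3, pos_y_1 = 3.5, pos_z_1 = 6.25, height_1 = 1.75, pos_x_2 = 5.75, pos_y_2 = 5.75, pos_z_2 = 2, radius_2 = 2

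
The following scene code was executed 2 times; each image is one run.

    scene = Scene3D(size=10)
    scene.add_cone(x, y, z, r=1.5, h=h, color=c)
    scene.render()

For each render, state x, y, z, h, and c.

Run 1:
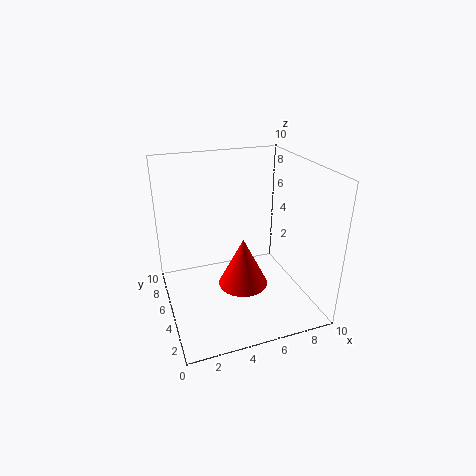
x = 4.25; y = 2; z = 3.5; h = 3; c = 'red'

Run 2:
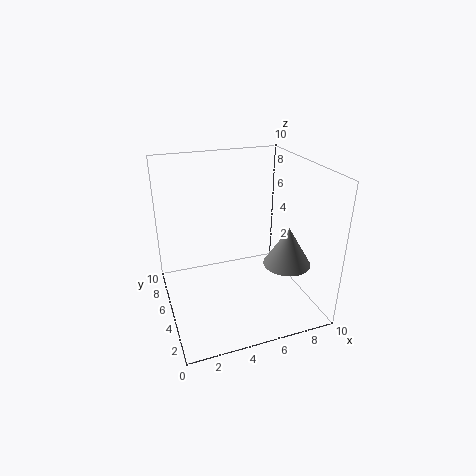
x = 7.25; y = 2; z = 4.25; h = 2.5; c = 'gray'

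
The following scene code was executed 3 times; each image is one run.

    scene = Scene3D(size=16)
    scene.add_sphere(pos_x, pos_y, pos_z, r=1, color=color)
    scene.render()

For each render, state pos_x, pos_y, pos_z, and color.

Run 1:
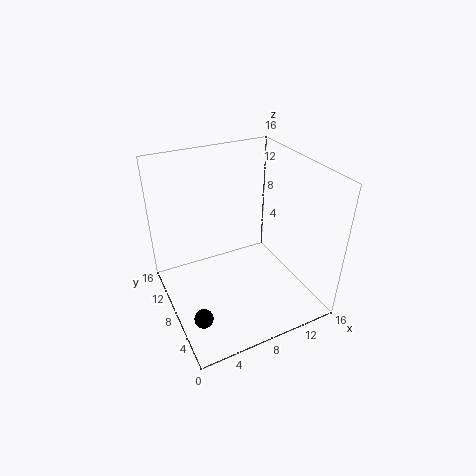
pos_x = 2
pos_y = 4
pos_z = 2
color = 'black'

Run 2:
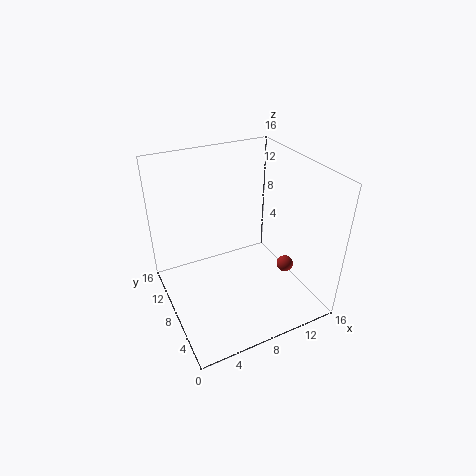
pos_x = 14
pos_y = 7
pos_z = 3
color = 'brown'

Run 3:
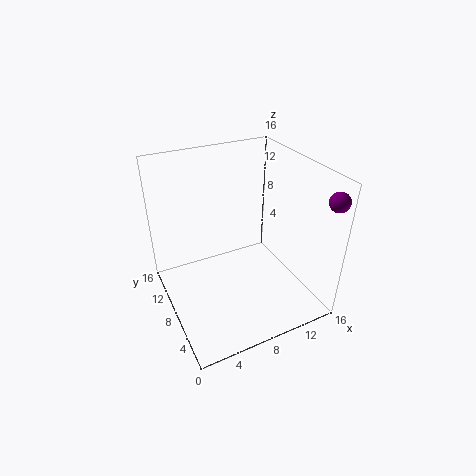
pos_x = 15
pos_y = 1
pos_z = 14
color = 'purple'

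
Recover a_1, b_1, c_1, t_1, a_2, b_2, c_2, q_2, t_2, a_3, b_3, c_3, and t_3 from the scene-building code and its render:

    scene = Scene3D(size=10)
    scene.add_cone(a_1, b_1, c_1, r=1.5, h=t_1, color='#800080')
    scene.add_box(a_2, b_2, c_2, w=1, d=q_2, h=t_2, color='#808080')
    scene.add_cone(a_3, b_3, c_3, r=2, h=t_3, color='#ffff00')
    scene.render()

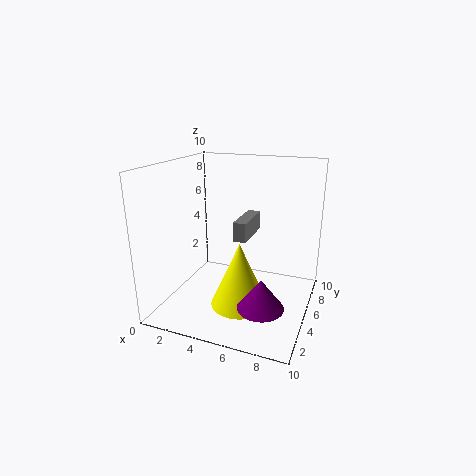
a_1 = 7.5, b_1 = 2.5, c_1 = 1.5, t_1 = 2, a_2 = 4, b_2 = 6.5, c_2 = 4, q_2 = 3.5, t_2 = 1.5, a_3 = 5.5, b_3 = 4, c_3 = 0.5, t_3 = 4.5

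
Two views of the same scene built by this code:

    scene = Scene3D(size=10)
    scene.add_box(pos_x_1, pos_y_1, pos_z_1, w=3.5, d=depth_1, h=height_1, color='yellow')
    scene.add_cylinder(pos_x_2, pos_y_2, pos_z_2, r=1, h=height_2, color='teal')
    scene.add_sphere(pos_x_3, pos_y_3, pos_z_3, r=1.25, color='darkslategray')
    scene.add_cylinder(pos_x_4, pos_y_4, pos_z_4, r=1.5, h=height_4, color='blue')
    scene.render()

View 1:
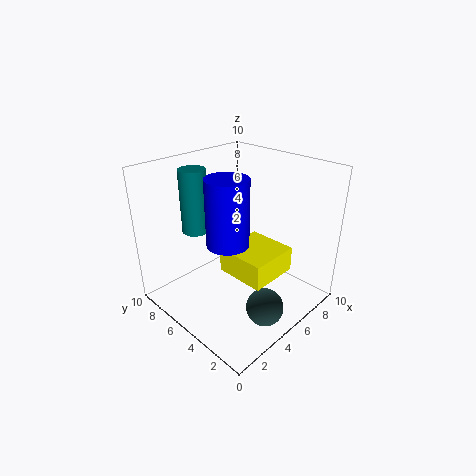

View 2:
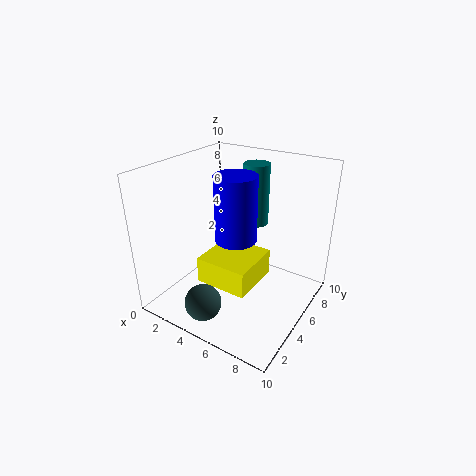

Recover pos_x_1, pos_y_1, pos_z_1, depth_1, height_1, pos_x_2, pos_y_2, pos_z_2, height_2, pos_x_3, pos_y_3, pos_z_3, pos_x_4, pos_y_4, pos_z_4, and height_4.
pos_x_1 = 3.75, pos_y_1 = 2, pos_z_1 = 2.75, depth_1 = 3.5, height_1 = 1.75, pos_x_2 = 4.25, pos_y_2 = 8.75, pos_z_2 = 4.5, height_2 = 4.75, pos_x_3 = 4.25, pos_y_3 = 1.75, pos_z_3 = 1.25, pos_x_4 = 4.5, pos_y_4 = 5.5, pos_z_4 = 4.5, height_4 = 4.75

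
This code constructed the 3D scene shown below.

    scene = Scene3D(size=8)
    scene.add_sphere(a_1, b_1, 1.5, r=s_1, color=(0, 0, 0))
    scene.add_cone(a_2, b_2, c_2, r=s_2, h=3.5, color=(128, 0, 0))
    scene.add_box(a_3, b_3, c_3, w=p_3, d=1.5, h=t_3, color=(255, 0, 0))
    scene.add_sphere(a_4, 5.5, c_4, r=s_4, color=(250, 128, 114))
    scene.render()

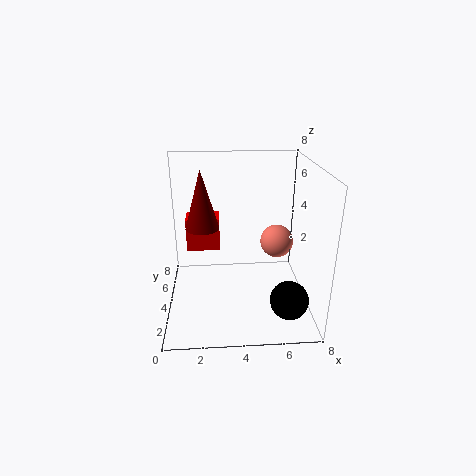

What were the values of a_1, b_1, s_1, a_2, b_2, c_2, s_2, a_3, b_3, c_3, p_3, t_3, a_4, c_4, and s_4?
a_1 = 6.5
b_1 = 1.5
s_1 = 1
a_2 = 2
b_2 = 5.5
c_2 = 4
s_2 = 1
a_3 = 1
b_3 = 5.5
c_3 = 2.5
p_3 = 2
t_3 = 2
a_4 = 6.5
c_4 = 3
s_4 = 1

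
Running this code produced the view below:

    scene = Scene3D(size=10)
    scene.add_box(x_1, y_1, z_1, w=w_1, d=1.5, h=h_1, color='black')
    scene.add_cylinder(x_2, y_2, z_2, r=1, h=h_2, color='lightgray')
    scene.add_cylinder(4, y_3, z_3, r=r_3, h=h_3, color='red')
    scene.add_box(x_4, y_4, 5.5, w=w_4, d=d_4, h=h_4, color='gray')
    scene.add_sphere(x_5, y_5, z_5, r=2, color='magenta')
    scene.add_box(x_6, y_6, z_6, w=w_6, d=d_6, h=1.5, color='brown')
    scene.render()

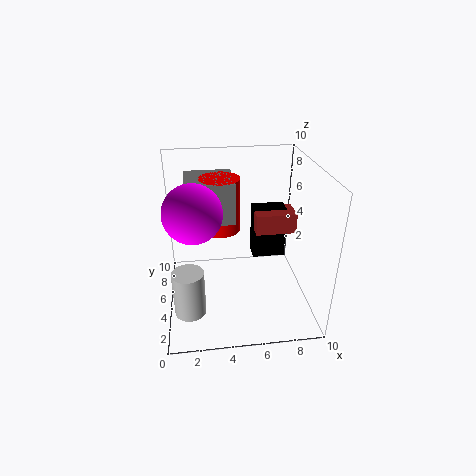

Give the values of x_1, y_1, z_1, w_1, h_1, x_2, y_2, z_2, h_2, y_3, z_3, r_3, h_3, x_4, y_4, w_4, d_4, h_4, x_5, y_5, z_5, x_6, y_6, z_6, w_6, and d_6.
x_1 = 6.5, y_1 = 7, z_1 = 2, w_1 = 2.5, h_1 = 4, x_2 = 1.5, y_2 = 2, z_2 = 1.5, h_2 = 3, y_3 = 7.5, z_3 = 4.5, r_3 = 1.5, h_3 = 4, x_4 = 1.5, y_4 = 6, w_4 = 3.5, d_4 = 3.5, h_4 = 3, x_5 = 2, y_5 = 5, z_5 = 7, x_6 = 6.5, y_6 = 6, z_6 = 4.5, w_6 = 3, d_6 = 2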